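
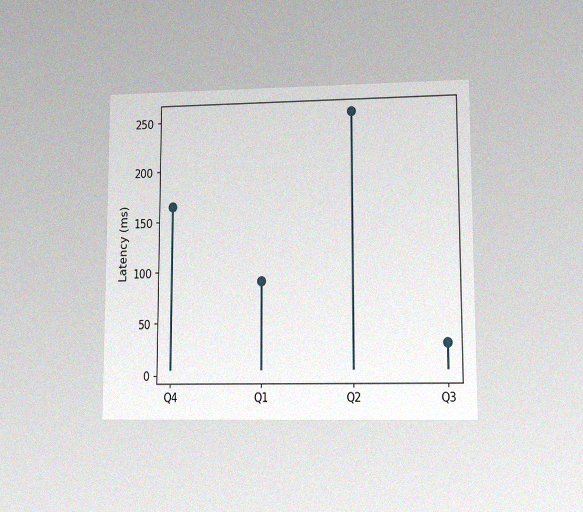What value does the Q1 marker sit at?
90ms

The chart is viewed at a slight angle, with some photo noise. The Q1 marker sits at 90ms.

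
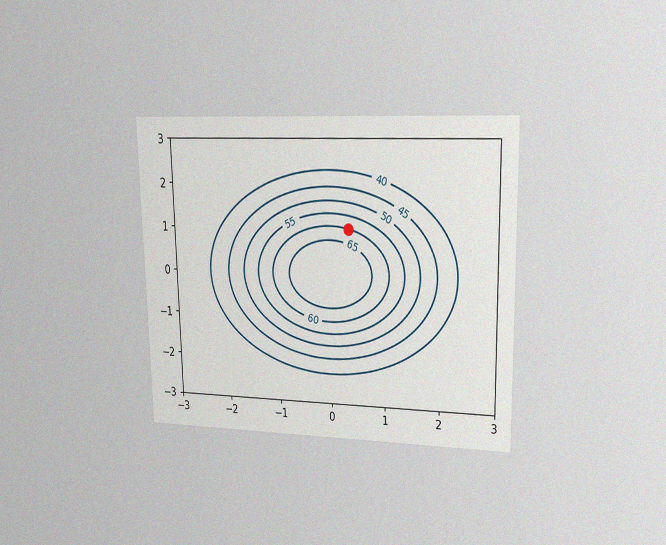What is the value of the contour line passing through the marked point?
The chart is viewed at a slight angle, with some photo noise. The marked point sits on the contour labelled 60.

60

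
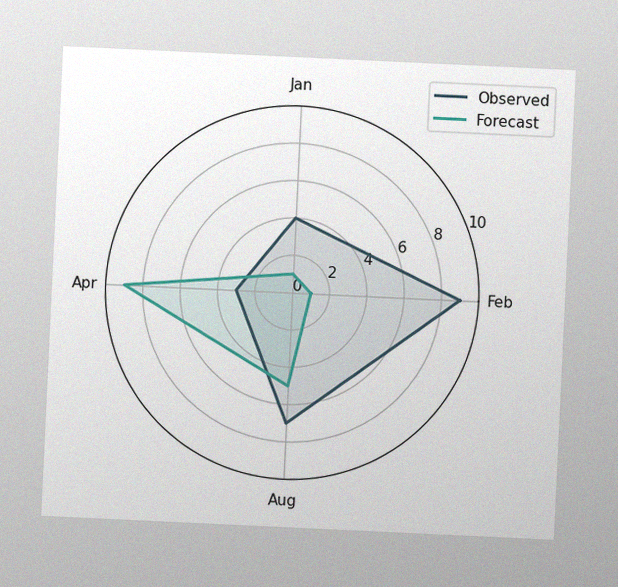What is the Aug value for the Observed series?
The chart is tilted about 3° clockwise, with some photo noise. On the Aug axis, Observed reaches 7.

7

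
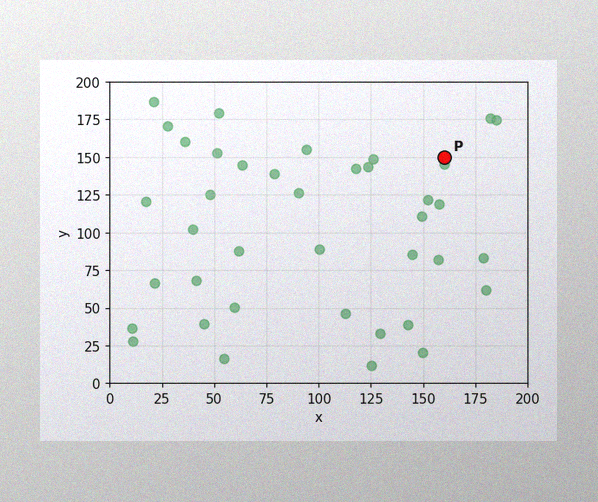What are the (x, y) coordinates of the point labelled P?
(160, 150)

The image has some photo noise and uneven lighting. Following the gridlines from P to each axis, P sits at (160, 150).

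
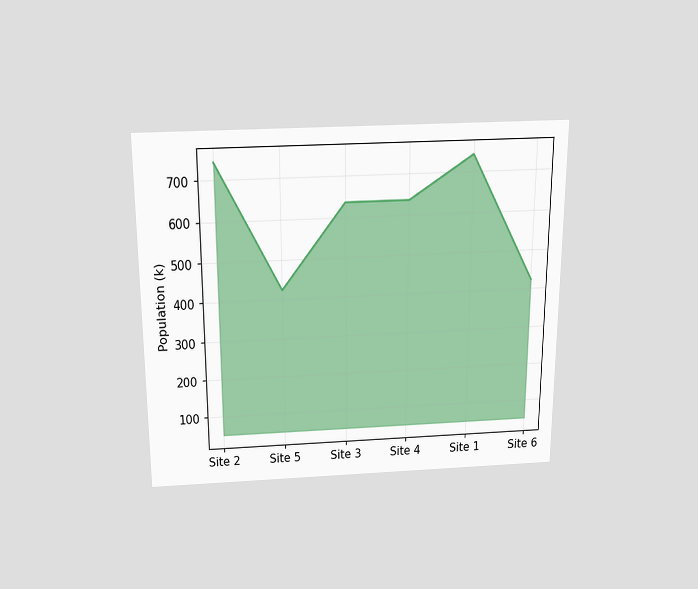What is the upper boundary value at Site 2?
742k

The chart is viewed slightly from above. At Site 2 the upper boundary is at 742k.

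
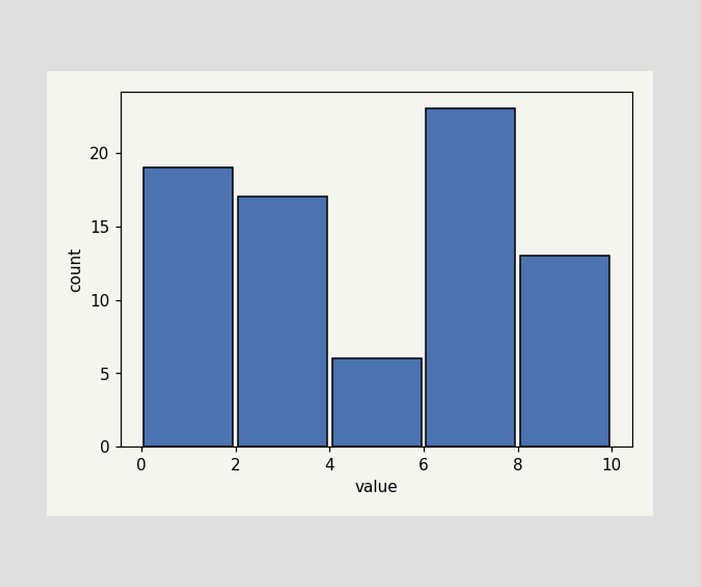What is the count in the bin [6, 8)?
23

The [6, 8) bin has height 23.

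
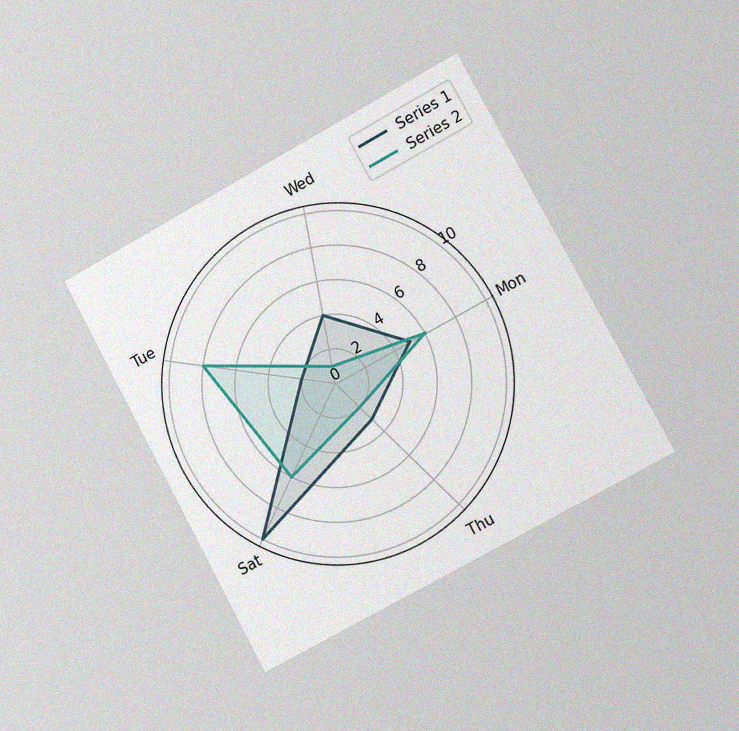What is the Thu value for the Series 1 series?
The chart is tilted about 28° counter-clockwise and viewed slightly from the right, with some photo noise. On the Thu axis, Series 1 reaches 3.

3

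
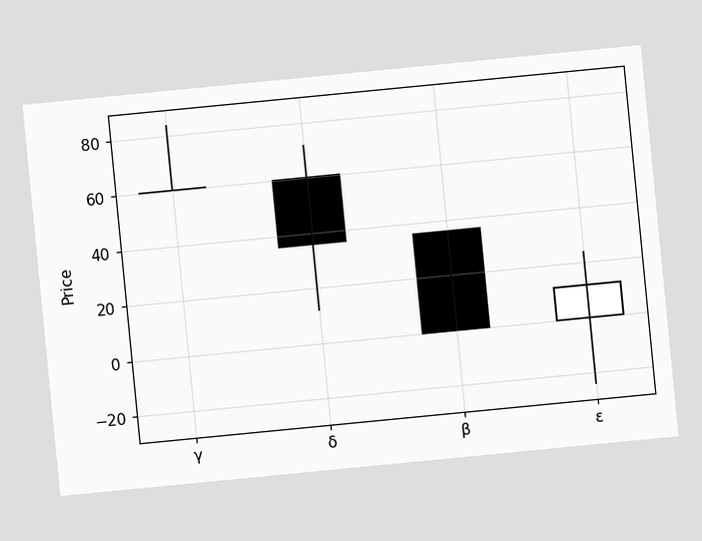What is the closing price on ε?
The chart is tilted about 6° counter-clockwise. The ε candle closes at 12.

12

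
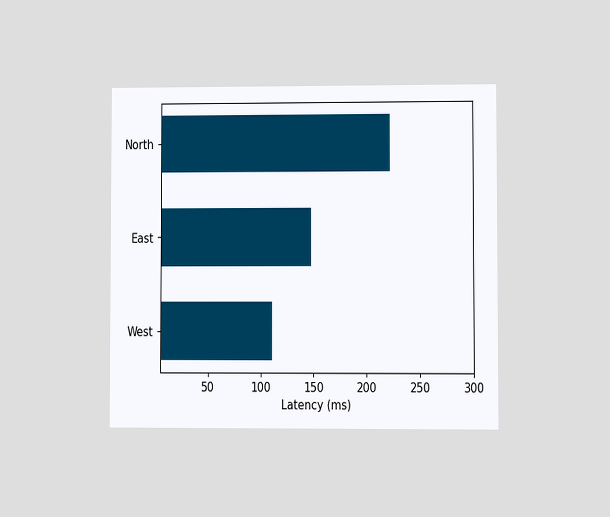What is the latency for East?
The chart is viewed at a slight angle. Reading along the chart's x-axis, the East bar reaches 148ms.

148ms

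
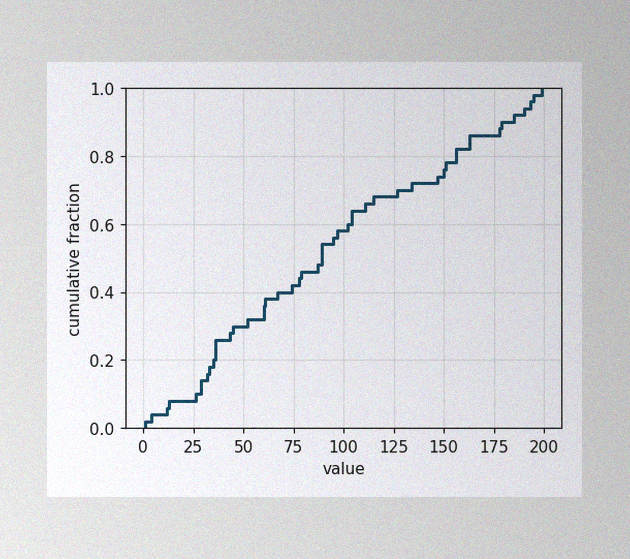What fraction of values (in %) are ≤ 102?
The image has some photo noise and uneven lighting. At x=102 the ECDF step is at 60%.

60%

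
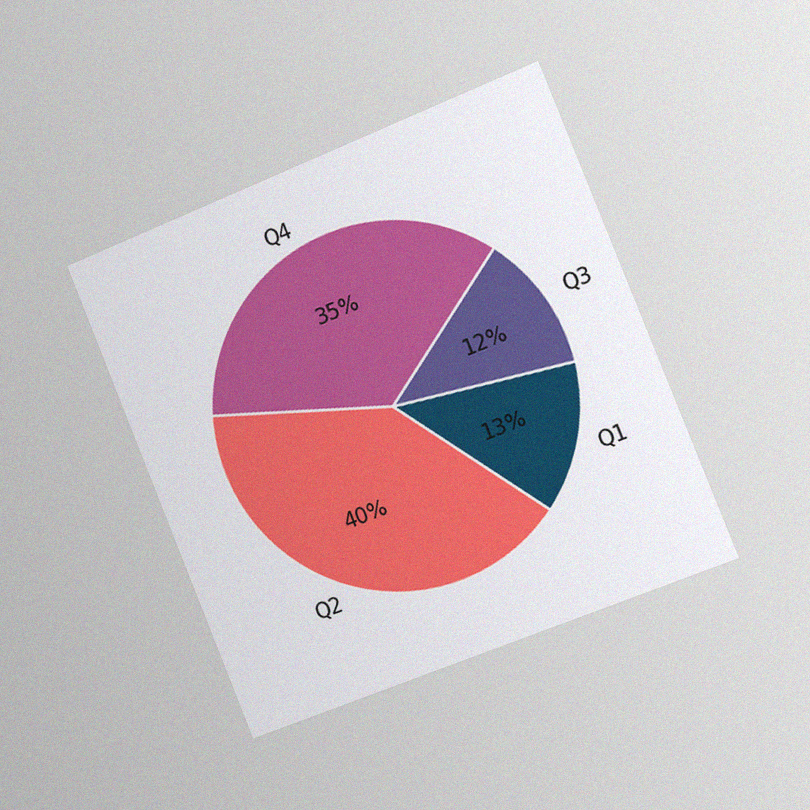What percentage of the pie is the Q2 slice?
The chart is tilted about 22° counter-clockwise and viewed slightly from the right, with some photo noise. The Q2 slice takes up 40% of the pie.

40%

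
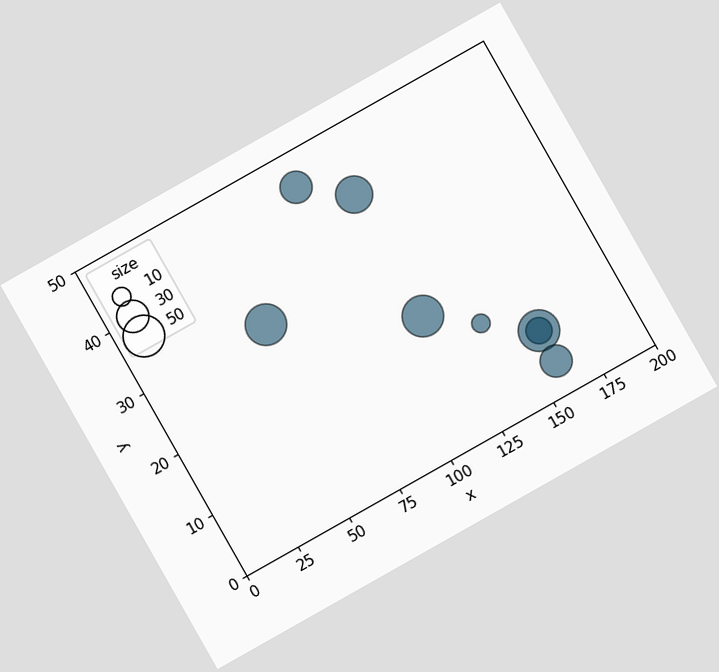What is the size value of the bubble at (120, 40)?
40

The chart is tilted about 30° counter-clockwise. Matching the bubble at (120, 40) against the size legend gives 40.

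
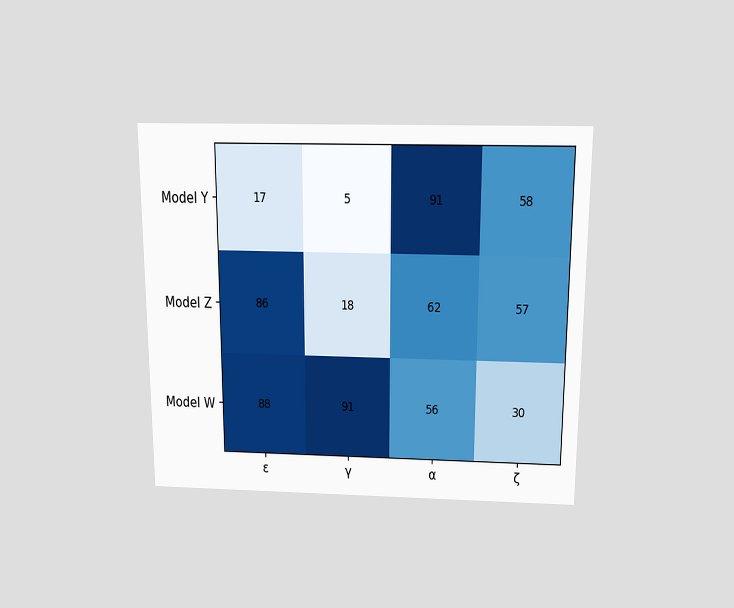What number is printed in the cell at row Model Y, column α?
The chart is viewed slightly from above. The (Model Y, α) cell reads 91.

91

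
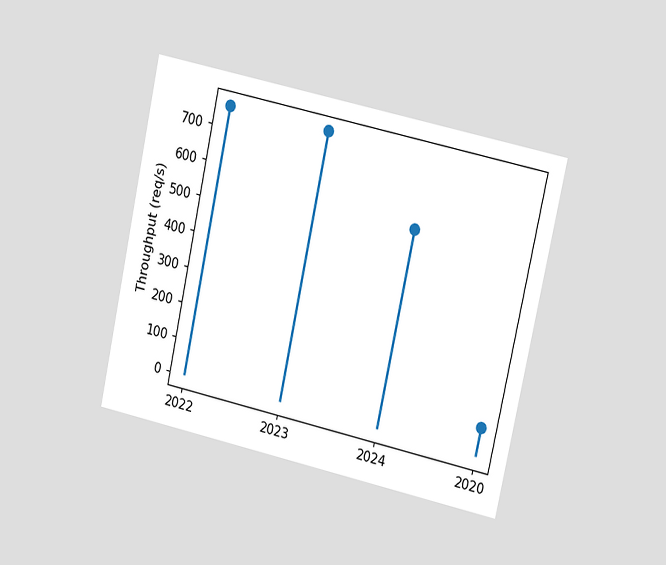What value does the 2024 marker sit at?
The chart is tilted about 12° clockwise and viewed slightly from the right. The 2024 marker sits at 560req/s.

560req/s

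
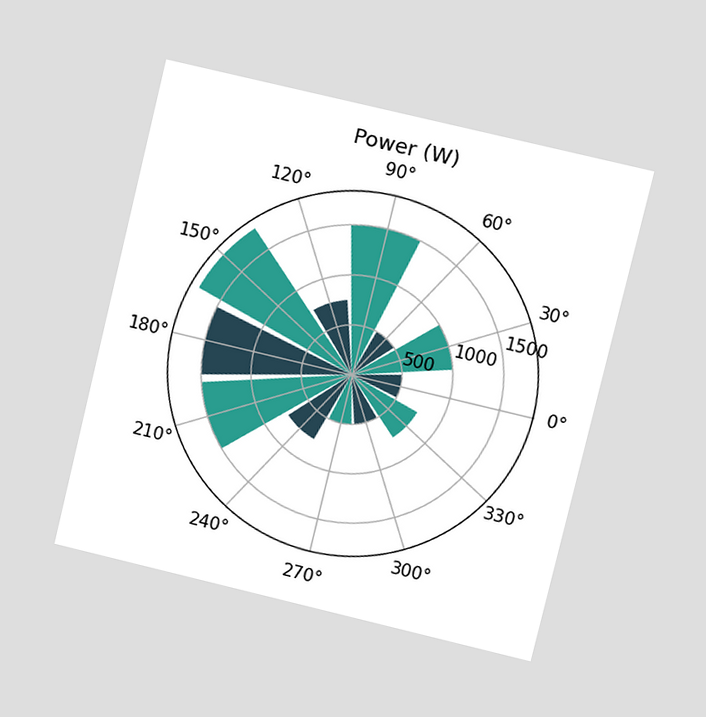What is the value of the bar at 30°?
The chart is tilted about 13° clockwise and viewed at a slight angle. The bar at 30° reaches 1000W on the radial axis.

1000W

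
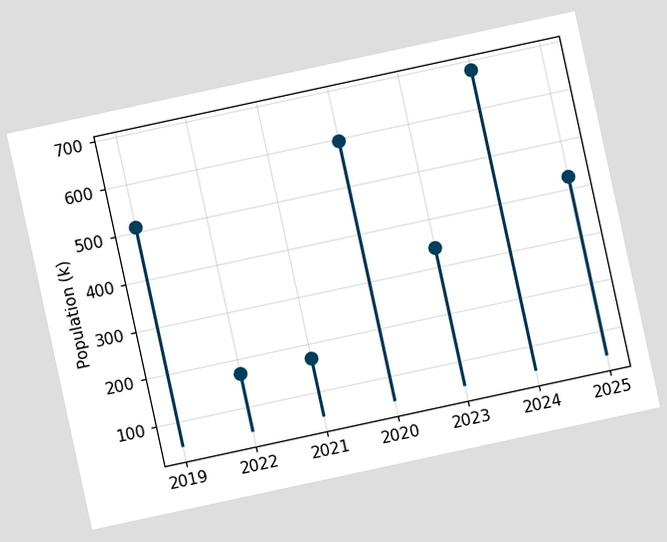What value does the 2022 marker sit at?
The chart is tilted about 12° counter-clockwise. The 2022 marker sits at 170k.

170k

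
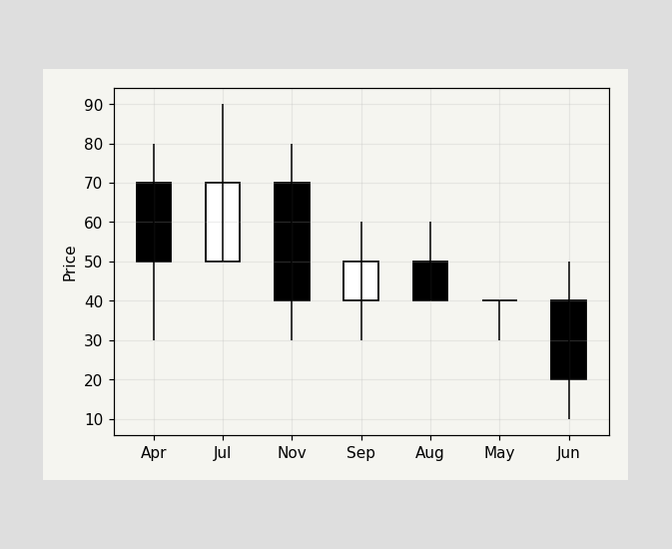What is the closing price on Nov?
The Nov candle closes at 40.

40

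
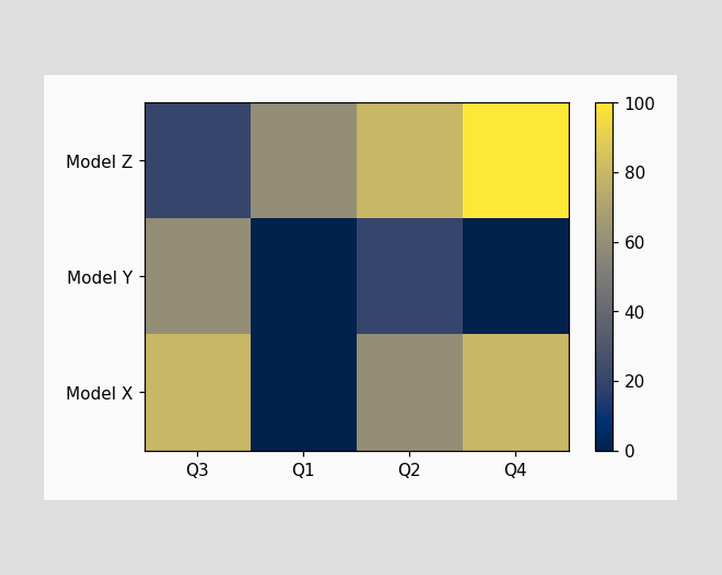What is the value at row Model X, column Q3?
80

Matching cell (Model X, Q3) against the colorbar gives 80.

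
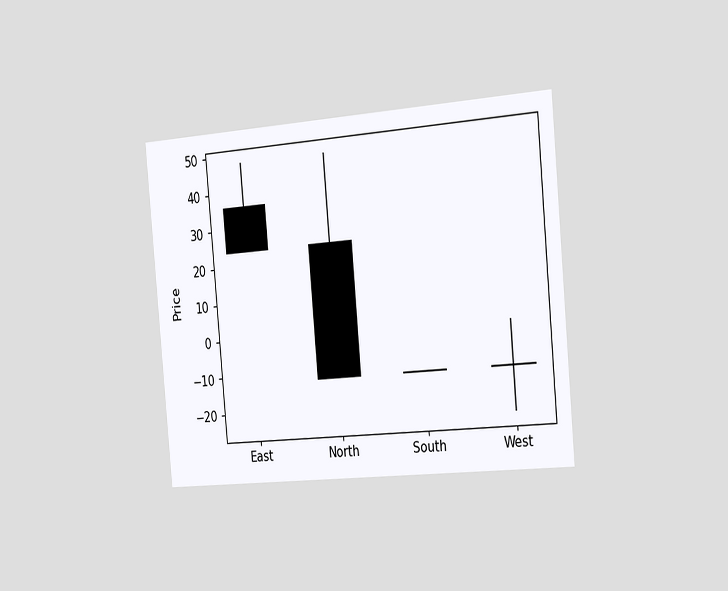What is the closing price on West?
The chart is tilted about 5° counter-clockwise and viewed slightly from the right. The West candle closes at -12.

-12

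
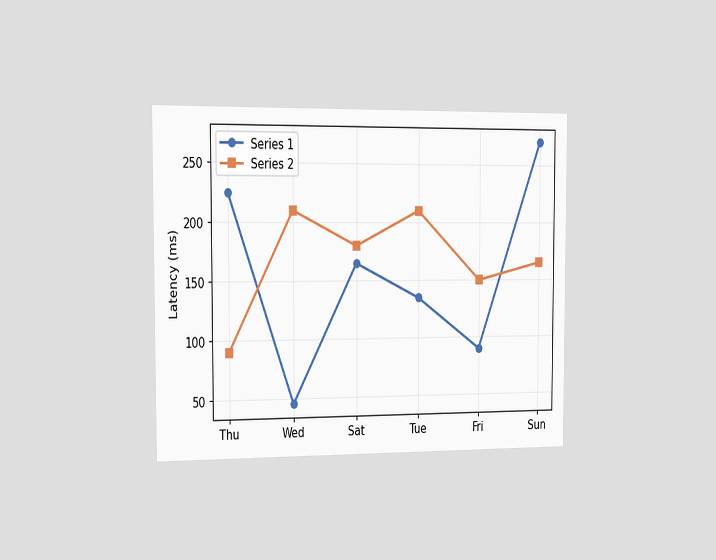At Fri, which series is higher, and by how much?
The chart is viewed slightly from the left. At Fri, Series 2 sits above the other line by 60ms.

Series 2, by 60ms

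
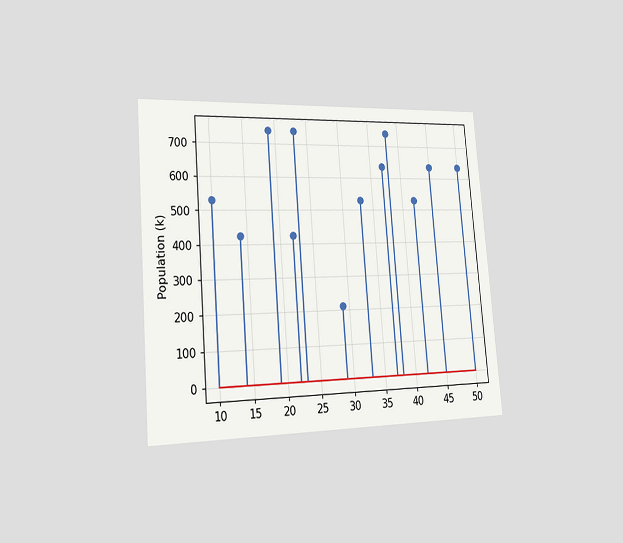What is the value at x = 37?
The chart is tilted about 4° counter-clockwise and viewed slightly from the left. The stem at x=37 reaches 636k.

636k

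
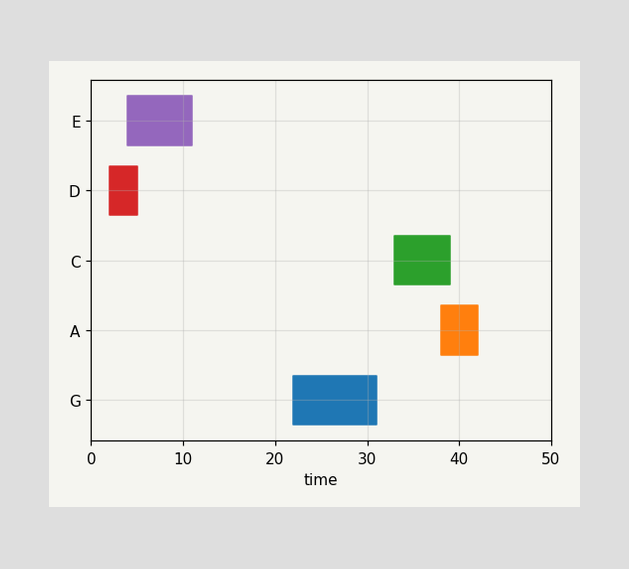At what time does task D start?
2

The D bar begins at t=2.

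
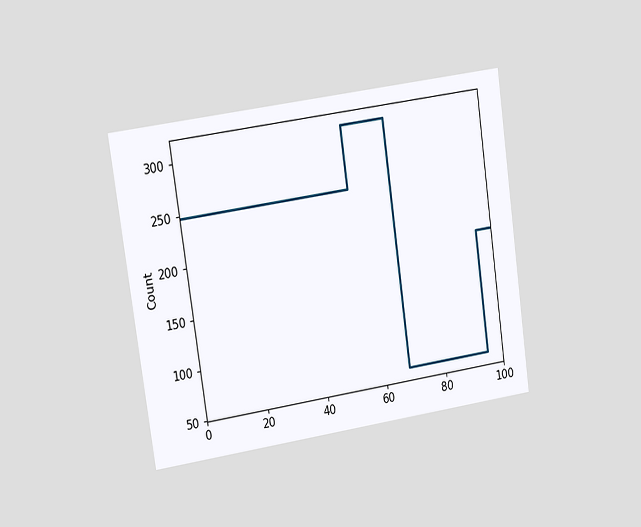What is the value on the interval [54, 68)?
The chart is tilted about 8° counter-clockwise and viewed at a slight angle. On [54, 68) the step sits at 310.

310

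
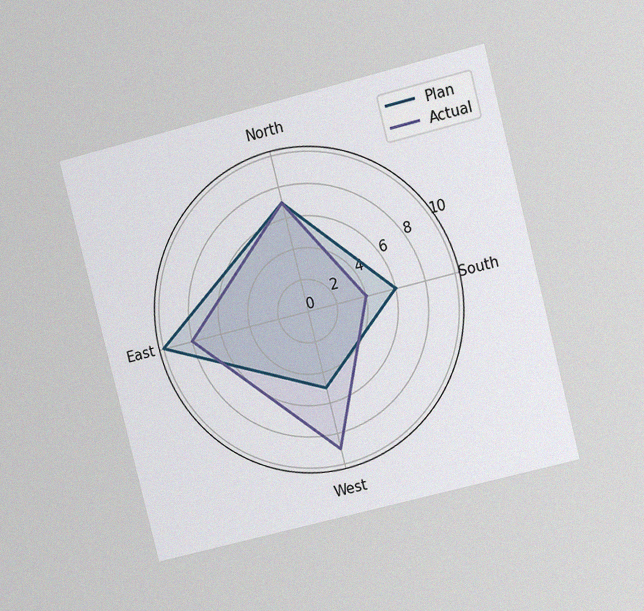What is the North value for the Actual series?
7

The chart is tilted about 14° counter-clockwise and viewed at a slight angle, with some photo noise. On the North axis, Actual reaches 7.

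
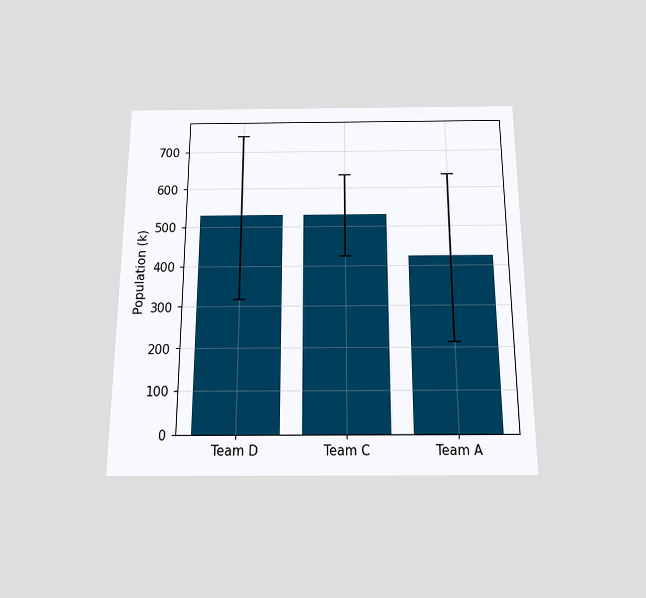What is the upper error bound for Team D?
The chart is viewed slightly from below. The Team D bar's upper whisker reaches 742k.

742k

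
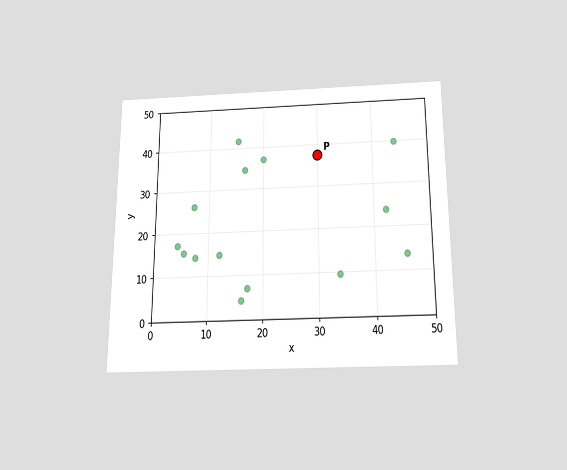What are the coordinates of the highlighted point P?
(30, 37.5)

The chart is viewed slightly from below. Following the gridlines from P to each axis, P sits at (30, 37.5).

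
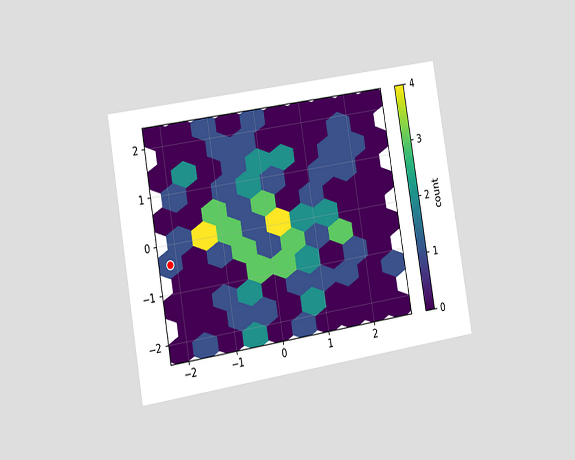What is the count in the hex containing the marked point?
1

The chart is tilted about 10° counter-clockwise and viewed slightly from the left. The marked hex reads 1 on the colorbar.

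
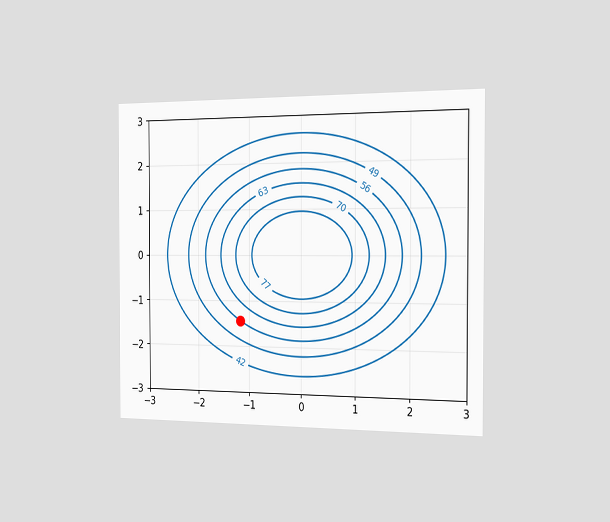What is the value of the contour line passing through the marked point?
The chart is viewed slightly from the right. The marked point sits on the contour labelled 56.

56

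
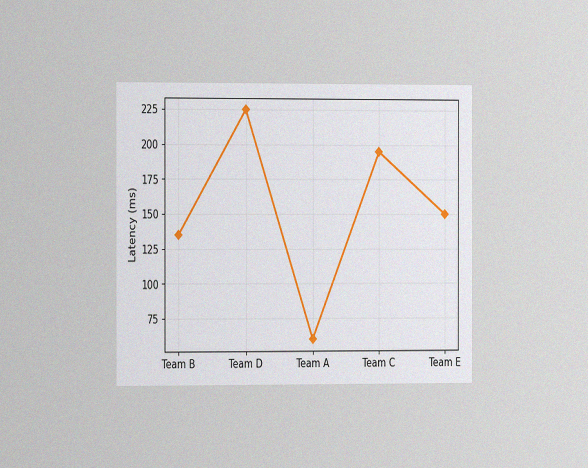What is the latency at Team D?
The chart is viewed slightly from the left, with some photo noise. At Team D, the line is at 225ms.

225ms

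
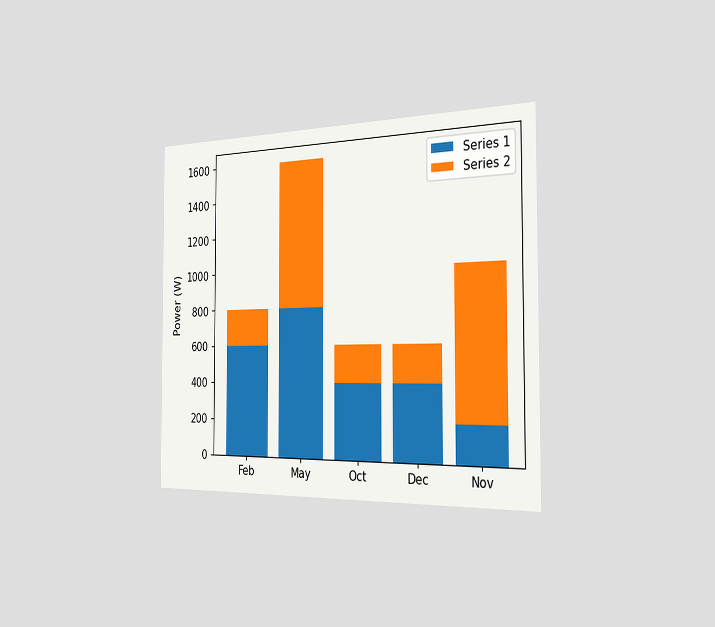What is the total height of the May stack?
1600W

The chart is viewed slightly from the right. The May stack's top reaches 1600W on the y-axis.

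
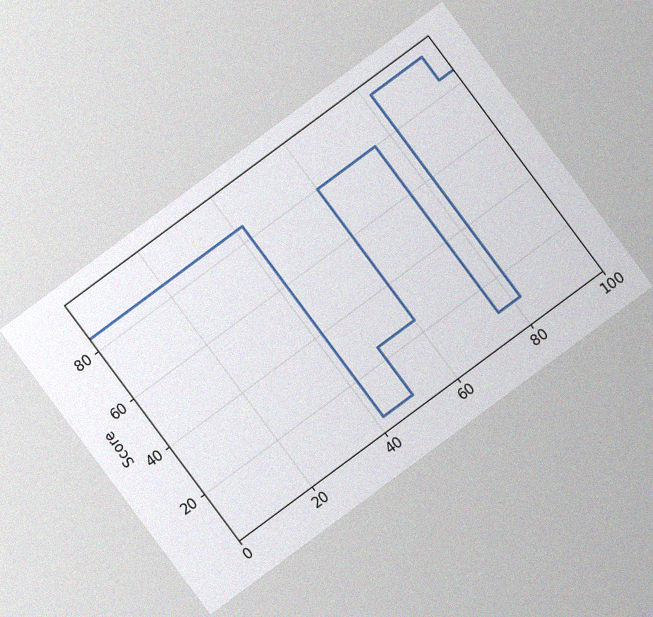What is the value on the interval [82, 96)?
The chart is tilted about 37° counter-clockwise, with some photo noise. On [82, 96) the step sits at 95.

95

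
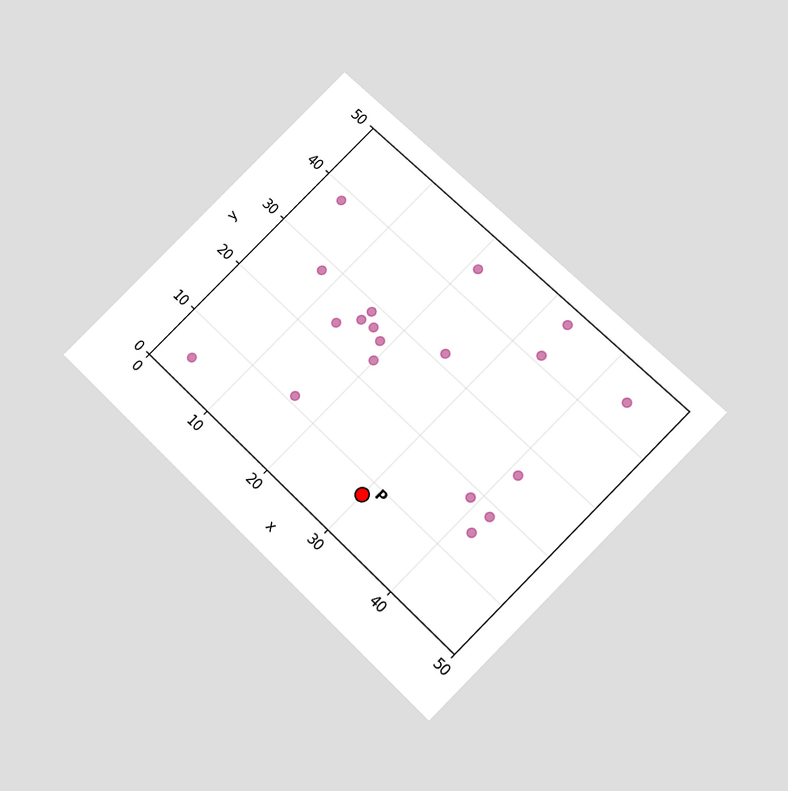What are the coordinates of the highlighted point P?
(30, 7.5)

The chart is tilted about 45° clockwise and viewed slightly from below. Following the gridlines from P to each axis, P sits at (30, 7.5).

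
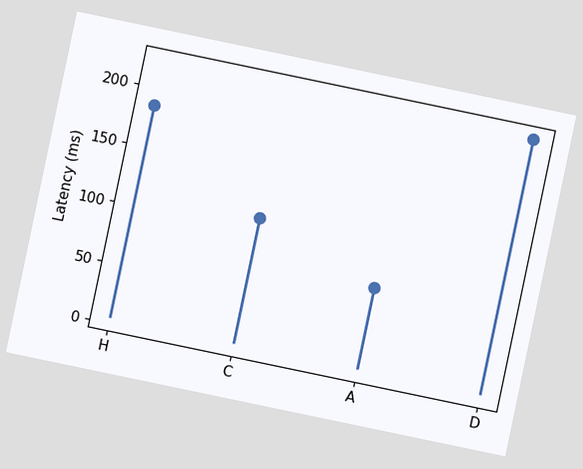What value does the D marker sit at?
222ms

The chart is tilted about 12° clockwise. The D marker sits at 222ms.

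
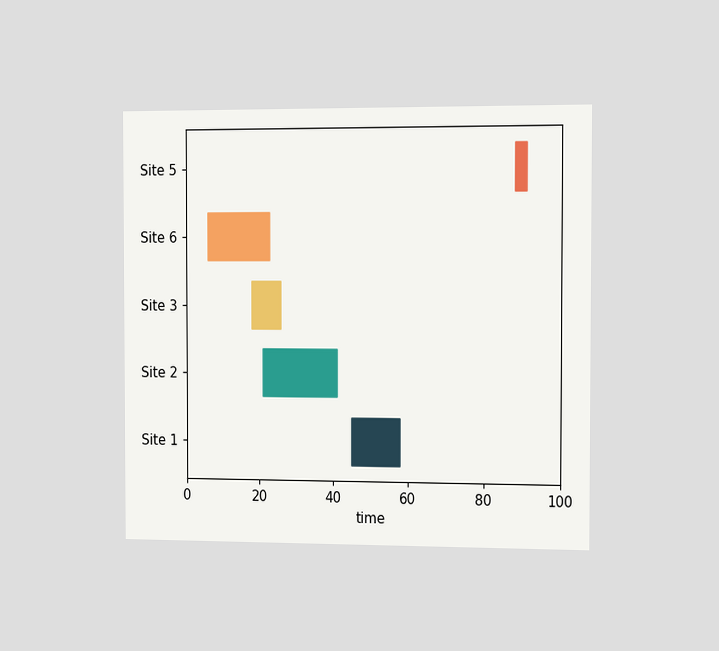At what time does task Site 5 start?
88

The chart is viewed slightly from the right. The Site 5 bar begins at t=88.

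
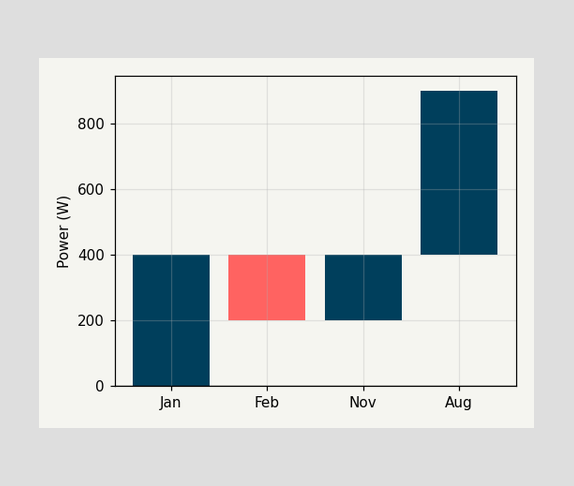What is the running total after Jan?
400W

After Jan the running total reaches 400W.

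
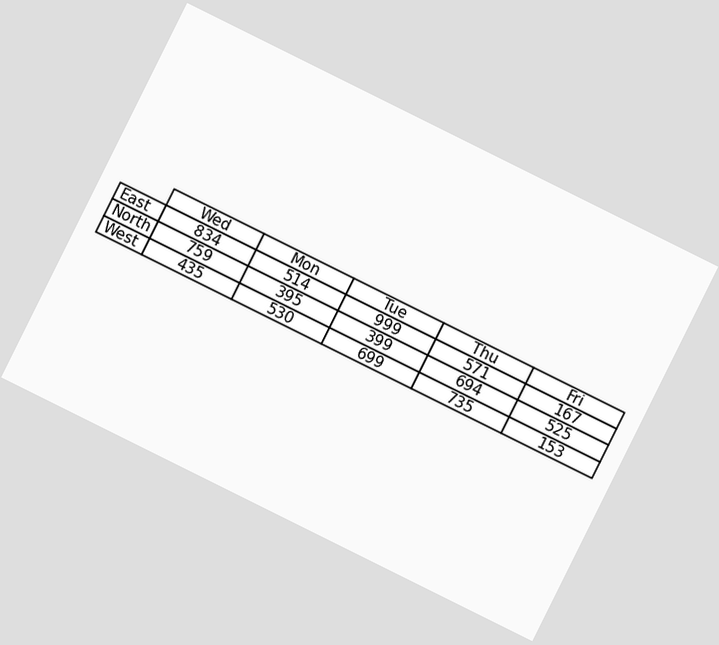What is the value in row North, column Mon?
The chart is tilted about 26° clockwise. The (North, Mon) cell reads 395.

395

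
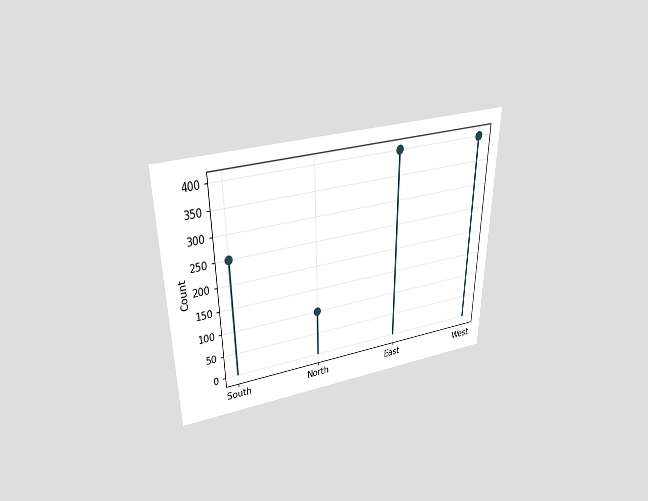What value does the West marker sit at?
400

The chart is viewed slightly from above. The West marker sits at 400.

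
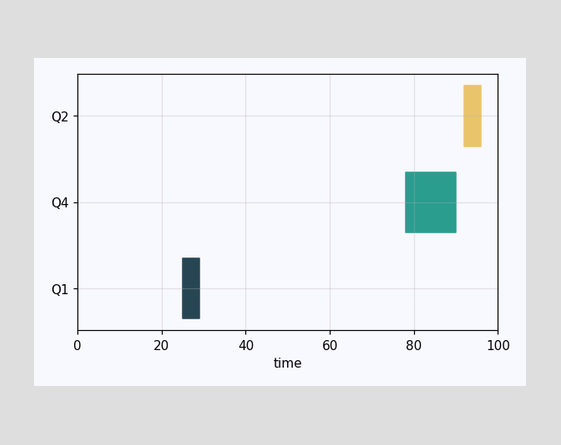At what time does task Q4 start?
78

The Q4 bar begins at t=78.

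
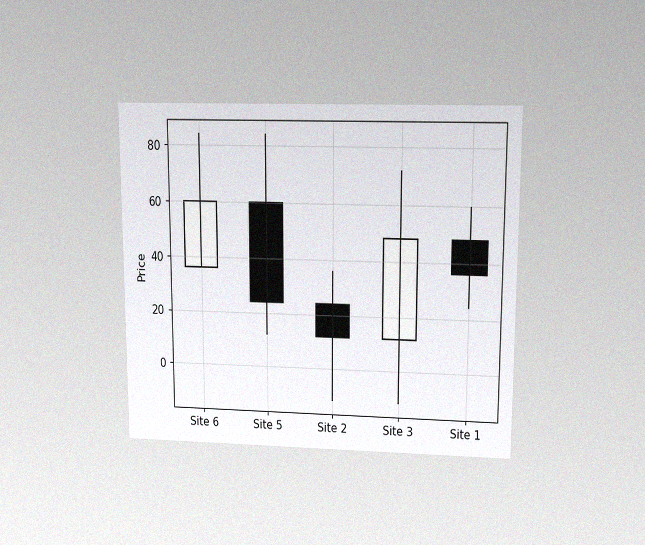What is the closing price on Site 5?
24

The chart is viewed slightly from above, with some photo noise. The Site 5 candle closes at 24.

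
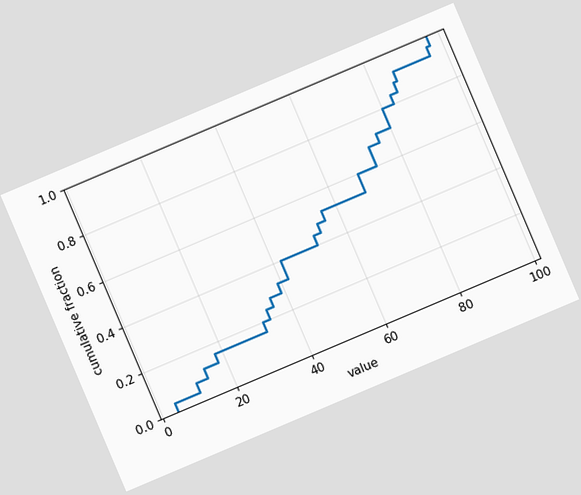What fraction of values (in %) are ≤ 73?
The chart is tilted about 23° counter-clockwise. At x=73 the ECDF step is at 68%.

68%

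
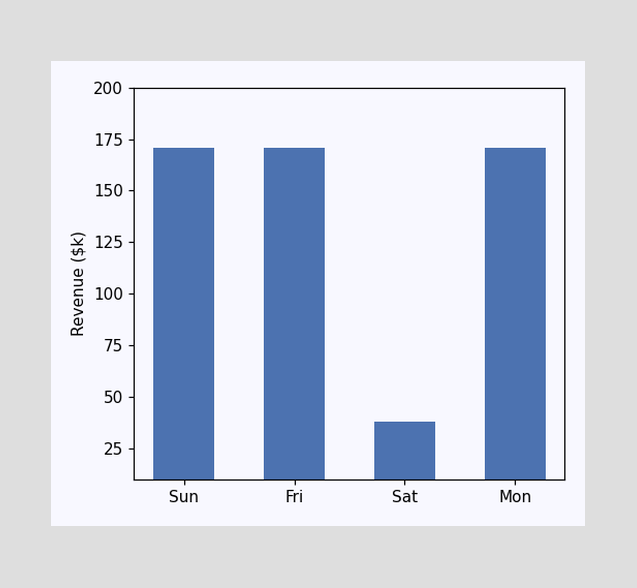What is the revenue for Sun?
Reading along the chart's y-axis, the Sun bar reaches $171k.

$171k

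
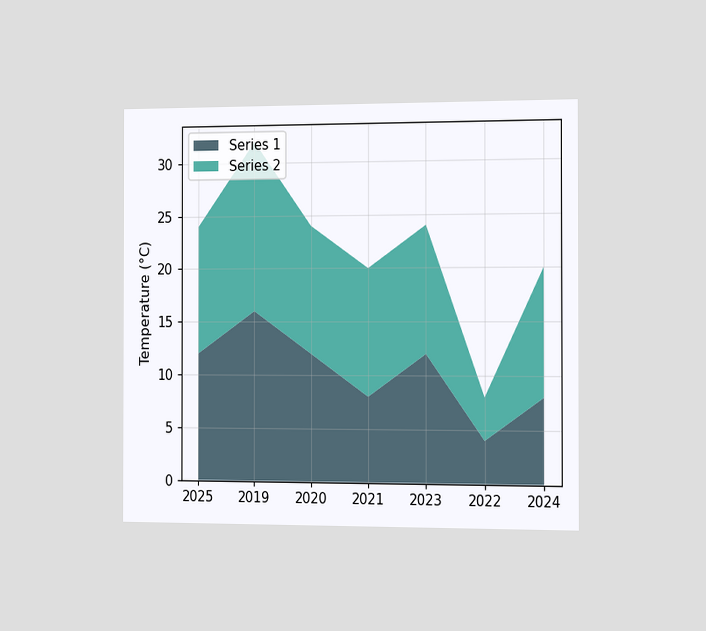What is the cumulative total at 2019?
32°C

The chart is viewed slightly from the right. The stacked total at 2019 reaches 32°C.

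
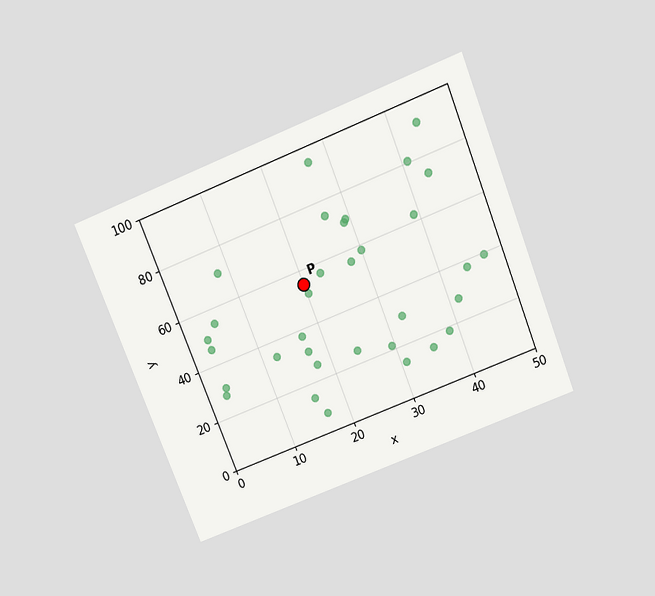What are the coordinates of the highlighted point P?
The chart is tilted about 22° counter-clockwise and viewed slightly from above. Following the gridlines from P to each axis, P sits at (20, 55).

(20, 55)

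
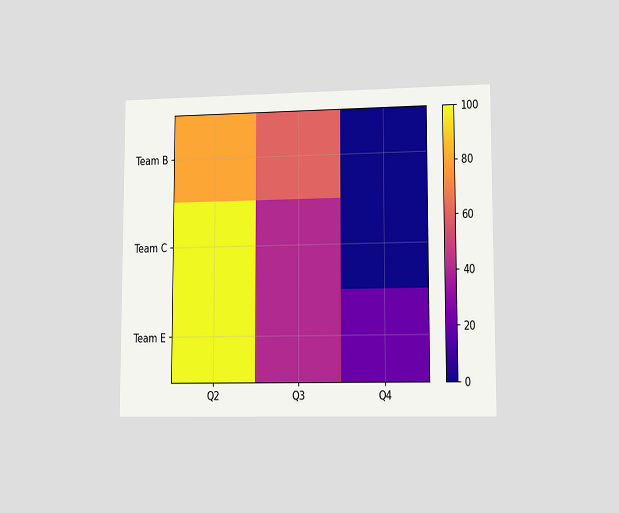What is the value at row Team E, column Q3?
40

The chart is viewed slightly from the right. Matching cell (Team E, Q3) against the colorbar gives 40.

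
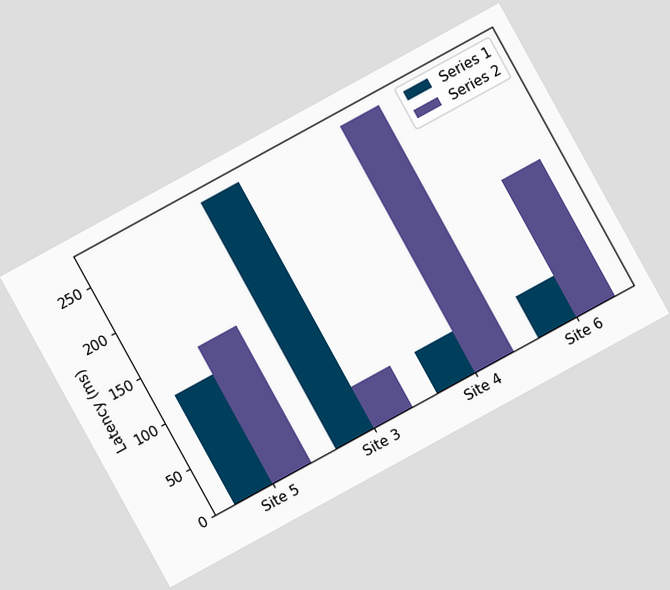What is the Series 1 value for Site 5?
120ms

The chart is tilted about 29° counter-clockwise. The Series 1 bar at Site 5 reaches 120ms on the y-axis.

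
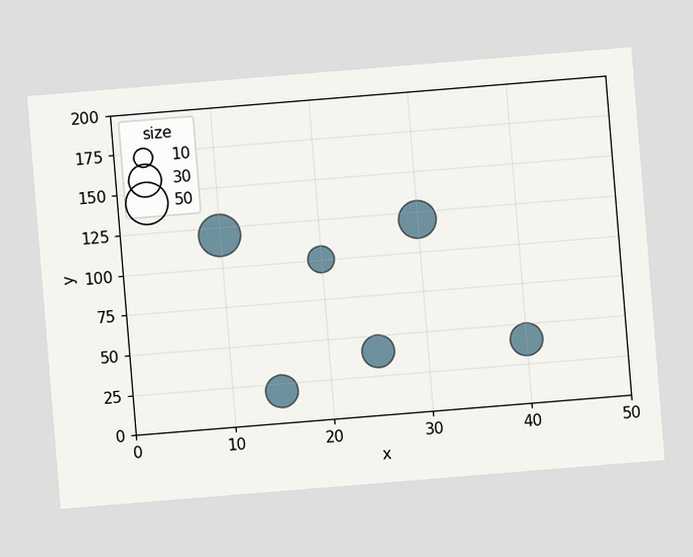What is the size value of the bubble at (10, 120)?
The chart is tilted about 5° counter-clockwise. Matching the bubble at (10, 120) against the size legend gives 50.

50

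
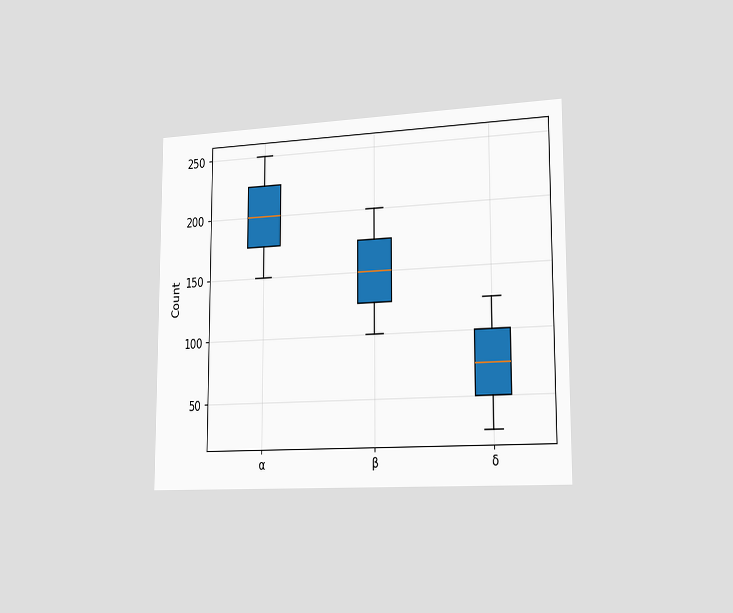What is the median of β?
The chart is viewed slightly from the right. The median line in the β box sits at 150.

150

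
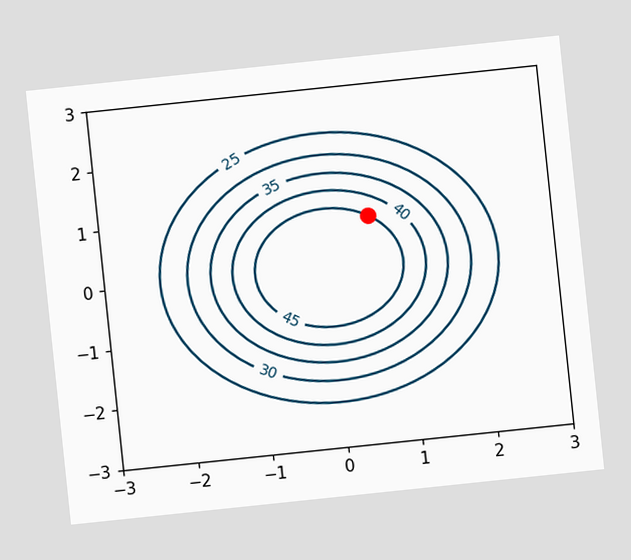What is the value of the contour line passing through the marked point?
The chart is tilted about 6° counter-clockwise. The marked point sits on the contour labelled 45.

45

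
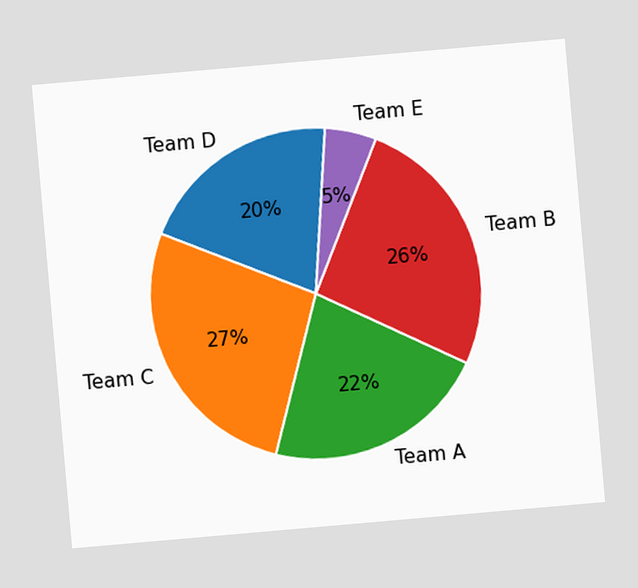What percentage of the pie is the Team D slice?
20%

The chart is tilted about 5° counter-clockwise. The Team D slice takes up 20% of the pie.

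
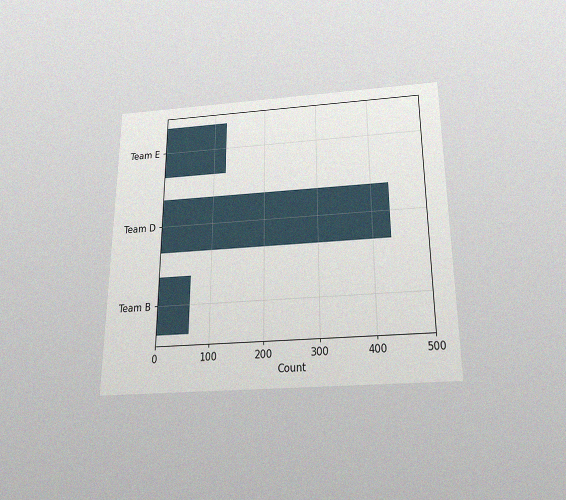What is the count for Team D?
The chart is viewed slightly from below, with some photo noise. Reading along the chart's x-axis, the Team D bar reaches 434.

434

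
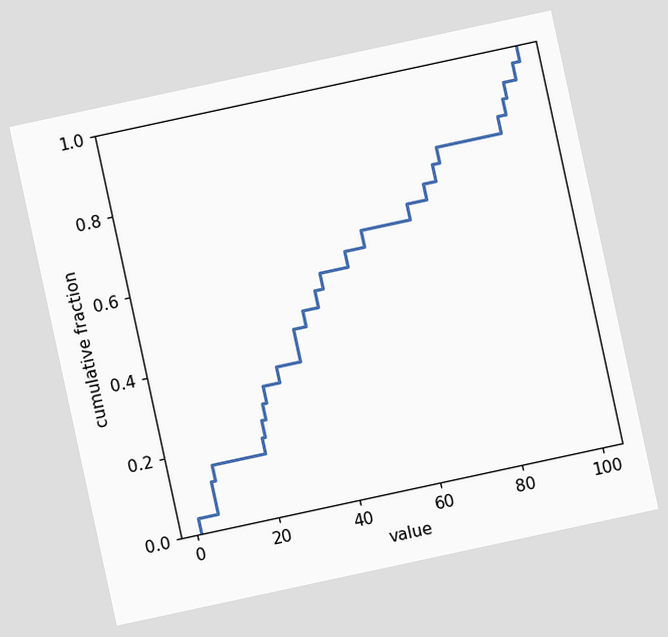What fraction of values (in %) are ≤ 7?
16%

The chart is tilted about 12° counter-clockwise. At x=7 the ECDF step is at 16%.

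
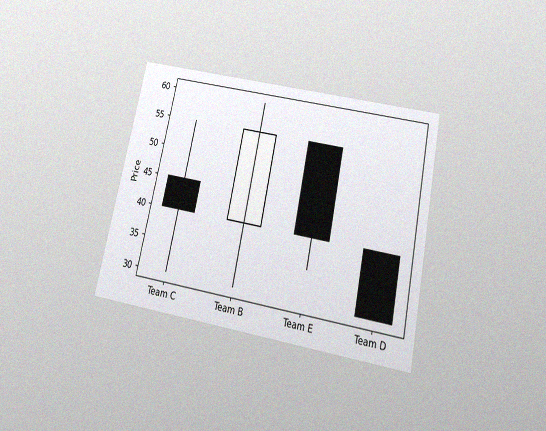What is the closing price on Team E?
40

The chart is tilted about 12° clockwise and viewed slightly from below, with some photo noise. The Team E candle closes at 40.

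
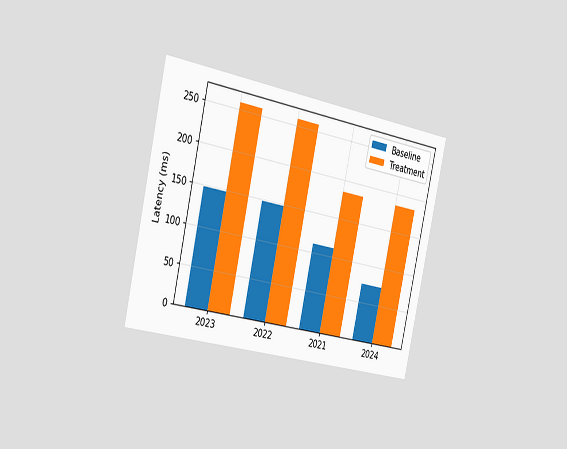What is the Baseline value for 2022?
The chart is tilted about 13° clockwise and viewed slightly from the left. The Baseline bar at 2022 reaches 148ms on the y-axis.

148ms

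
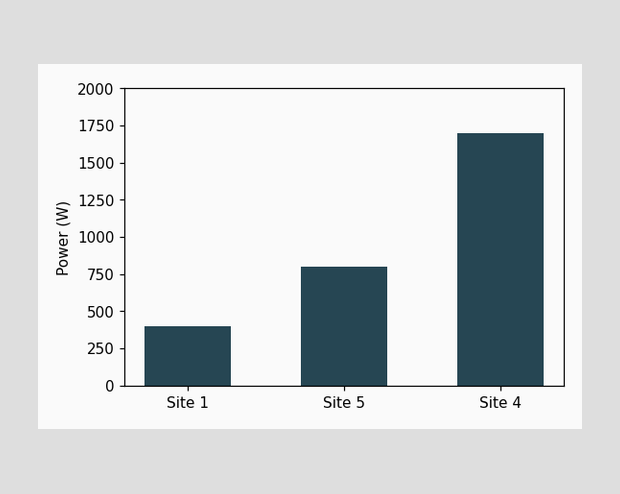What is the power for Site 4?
Reading along the chart's y-axis, the Site 4 bar reaches 1700W.

1700W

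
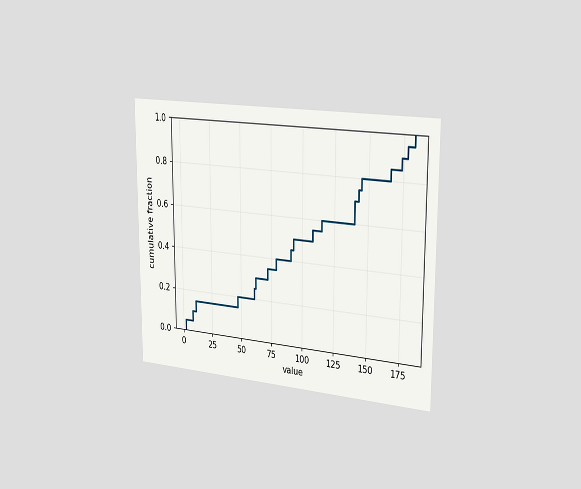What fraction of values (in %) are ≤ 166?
The chart is viewed slightly from the right. At x=166 the ECDF step is at 85%.

85%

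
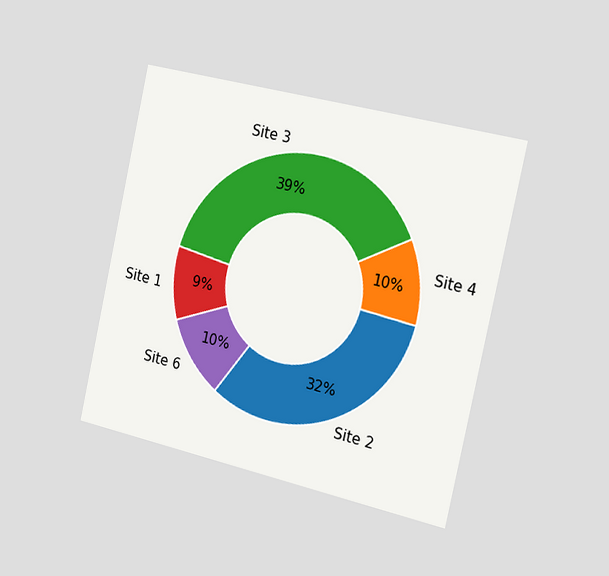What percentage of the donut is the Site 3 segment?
39%

The chart is tilted about 13° clockwise and viewed slightly from the right. The Site 3 segment takes up 39% of the ring.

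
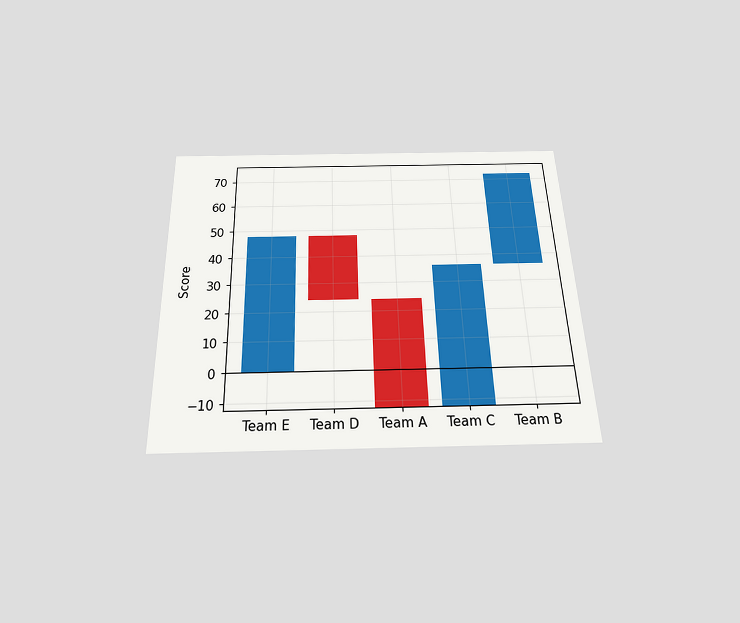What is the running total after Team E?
The chart is viewed slightly from below. After Team E the running total reaches 48.

48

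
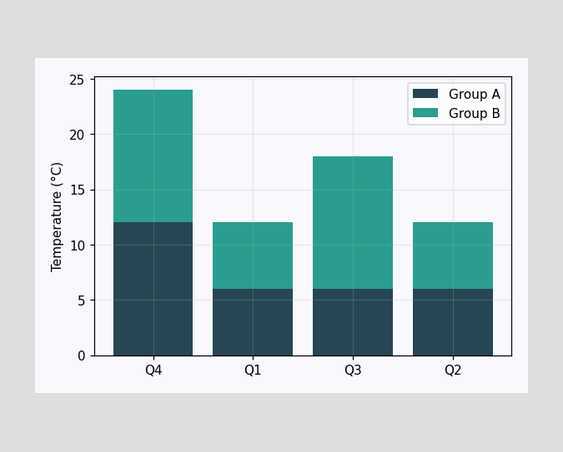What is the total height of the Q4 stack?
The Q4 stack's top reaches 24°C on the y-axis.

24°C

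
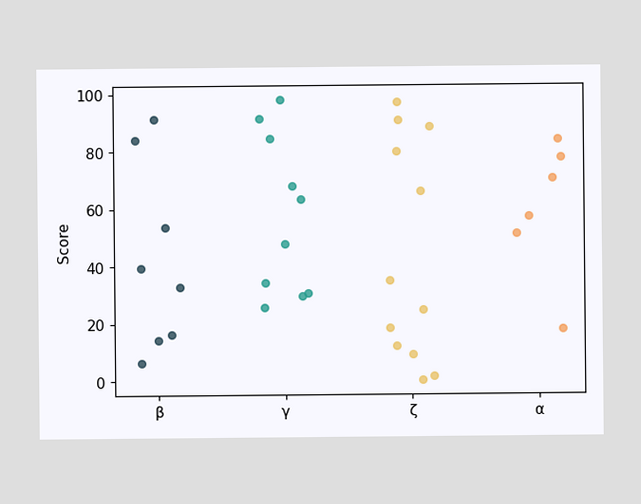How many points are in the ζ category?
Counting the markers in the ζ column gives 12.

12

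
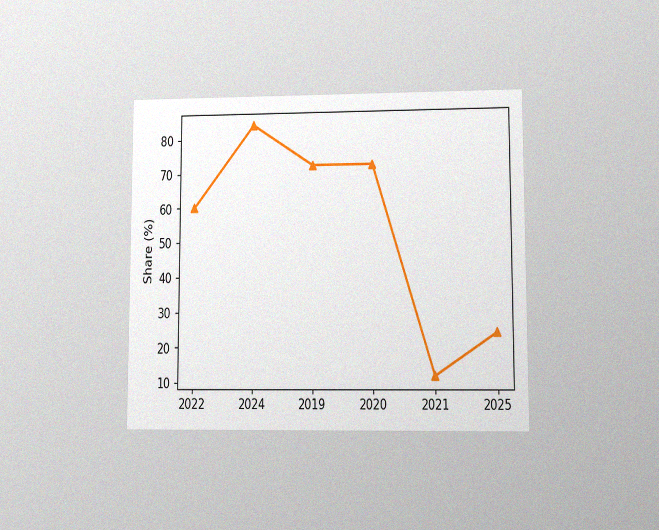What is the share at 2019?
72%

The chart is viewed at a slight angle, with some photo noise. At 2019, the line is at 72%.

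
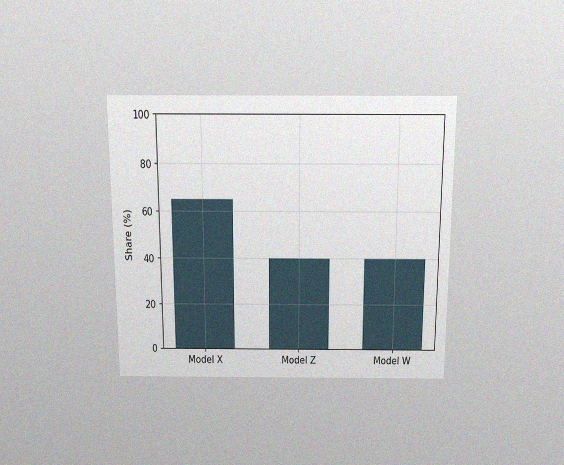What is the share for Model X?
The chart is viewed slightly from above, with some photo noise. Reading along the chart's y-axis, the Model X bar reaches 65%.

65%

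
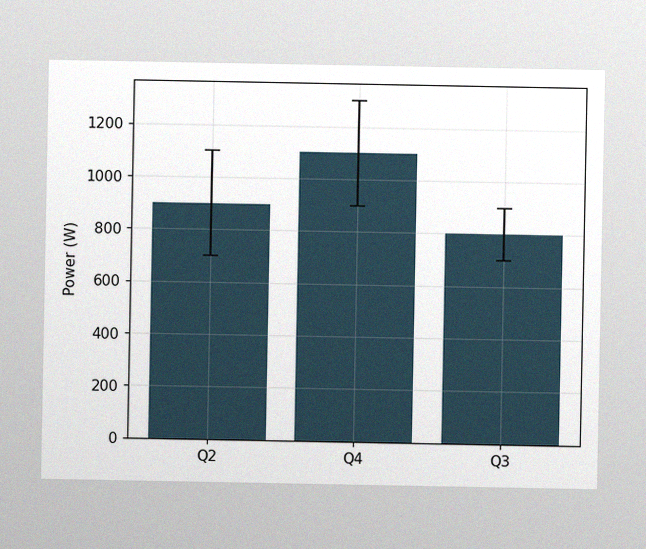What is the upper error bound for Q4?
The image has some photo noise and uneven lighting. The Q4 bar's upper whisker reaches 1300W.

1300W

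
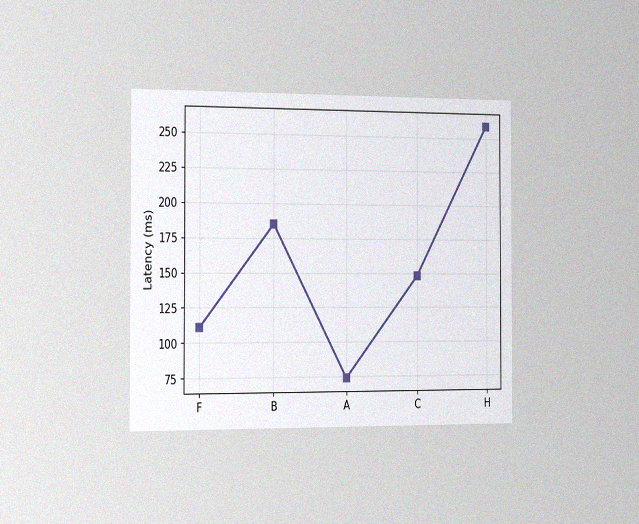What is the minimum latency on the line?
The chart is viewed slightly from the left, with some photo noise. The lowest point is at A, and reading across to the y-axis gives 74ms.

74ms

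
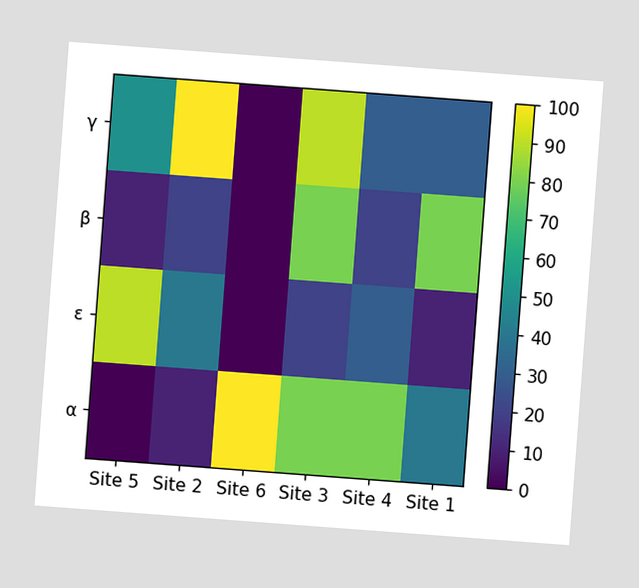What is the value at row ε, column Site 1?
The chart is tilted about 4° clockwise. Matching cell (ε, Site 1) against the colorbar gives 10.

10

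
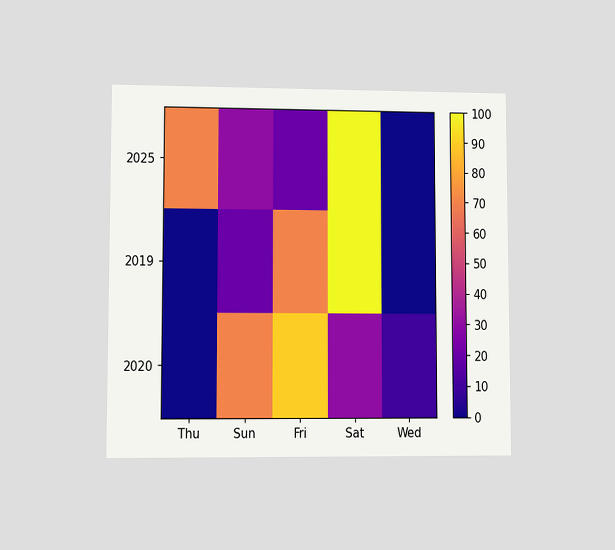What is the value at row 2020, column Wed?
The chart is viewed at a slight angle. Matching cell (2020, Wed) against the colorbar gives 10.

10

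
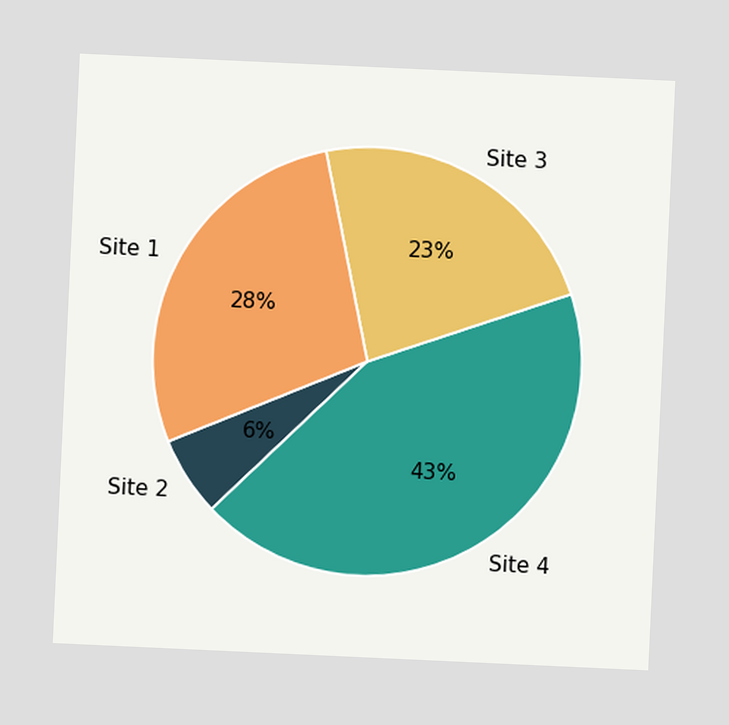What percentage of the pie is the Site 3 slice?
23%

The chart is tilted about 3° clockwise. The Site 3 slice takes up 23% of the pie.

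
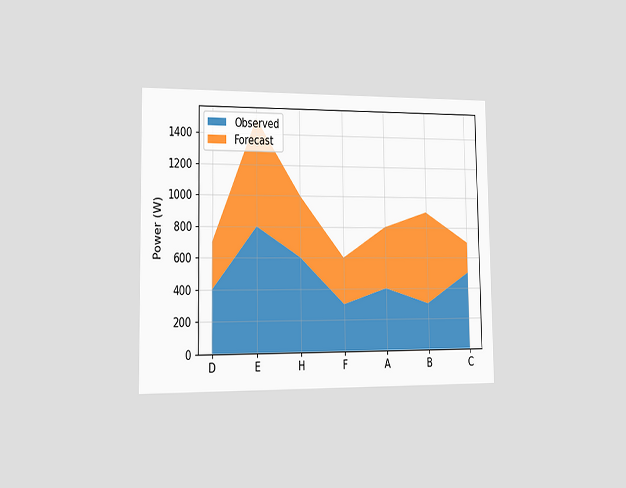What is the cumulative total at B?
900W

The chart is viewed slightly from the left. The stacked total at B reaches 900W.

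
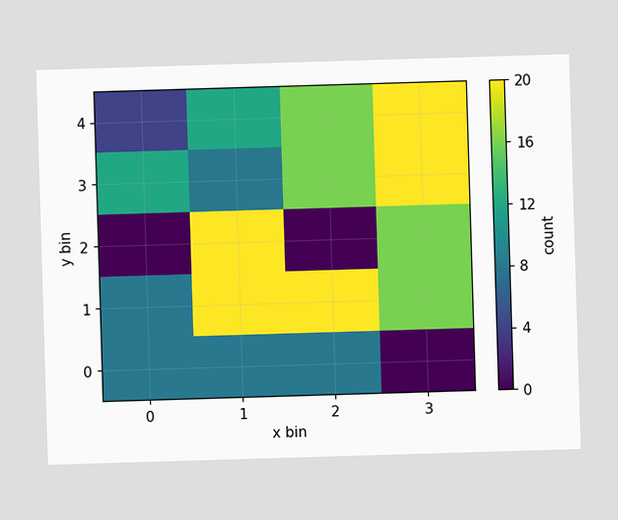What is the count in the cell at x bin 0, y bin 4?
4

Matching the cell (0, 4) against the colorbar gives 4.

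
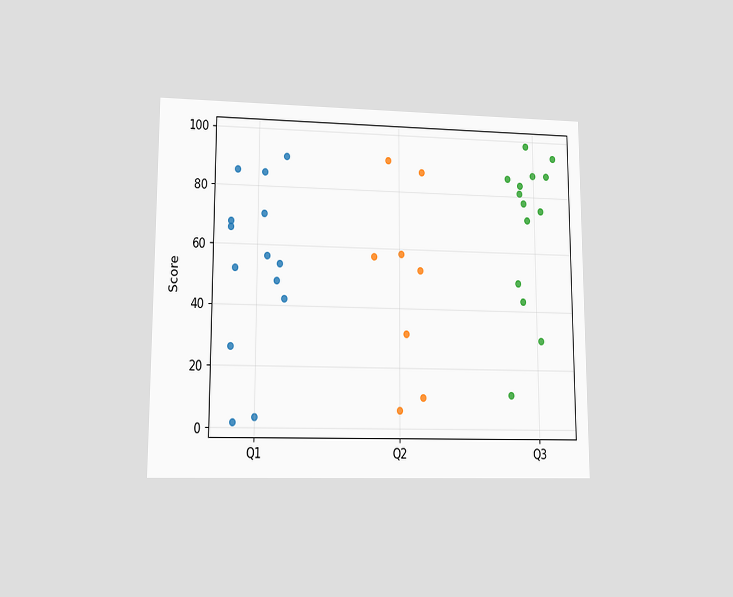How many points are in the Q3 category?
The chart is viewed at a slight angle. Counting the markers in the Q3 column gives 14.

14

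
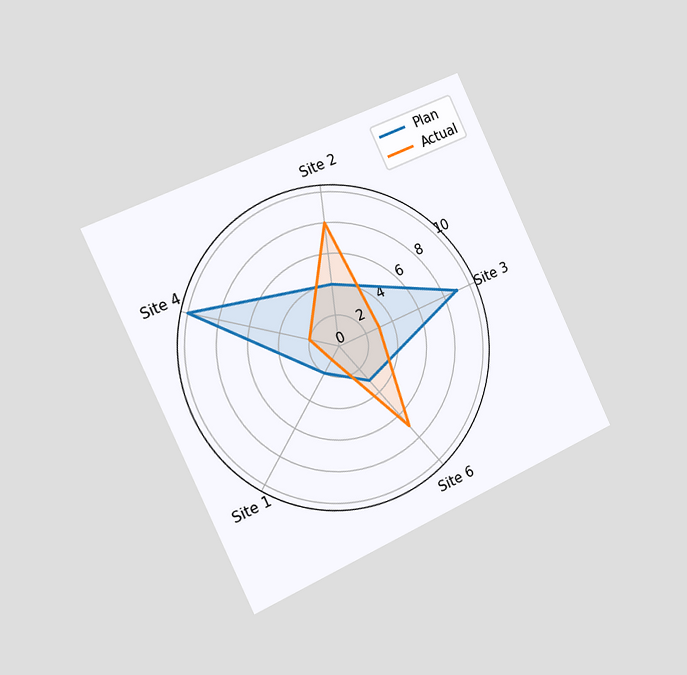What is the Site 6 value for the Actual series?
7

The chart is tilted about 25° counter-clockwise and viewed slightly from the left. On the Site 6 axis, Actual reaches 7.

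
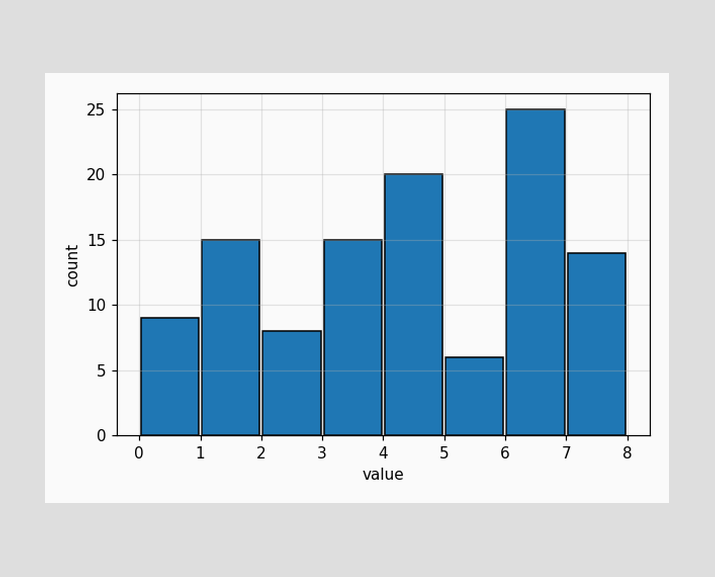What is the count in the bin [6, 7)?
25

The [6, 7) bin has height 25.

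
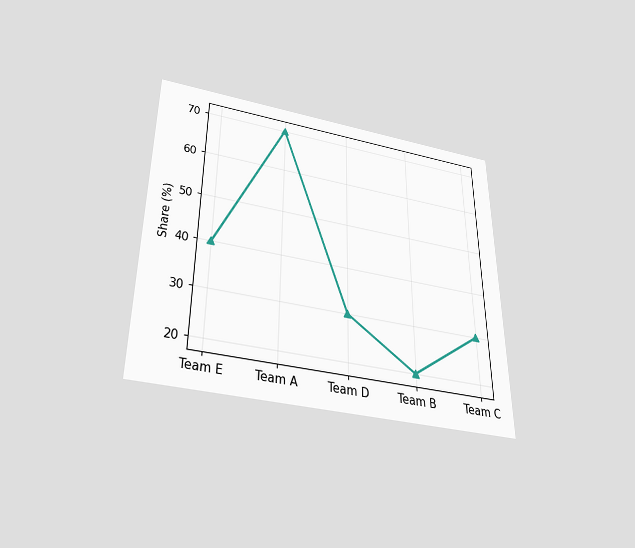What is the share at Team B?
The chart is viewed slightly from below. At Team B, the line is at 20%.

20%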